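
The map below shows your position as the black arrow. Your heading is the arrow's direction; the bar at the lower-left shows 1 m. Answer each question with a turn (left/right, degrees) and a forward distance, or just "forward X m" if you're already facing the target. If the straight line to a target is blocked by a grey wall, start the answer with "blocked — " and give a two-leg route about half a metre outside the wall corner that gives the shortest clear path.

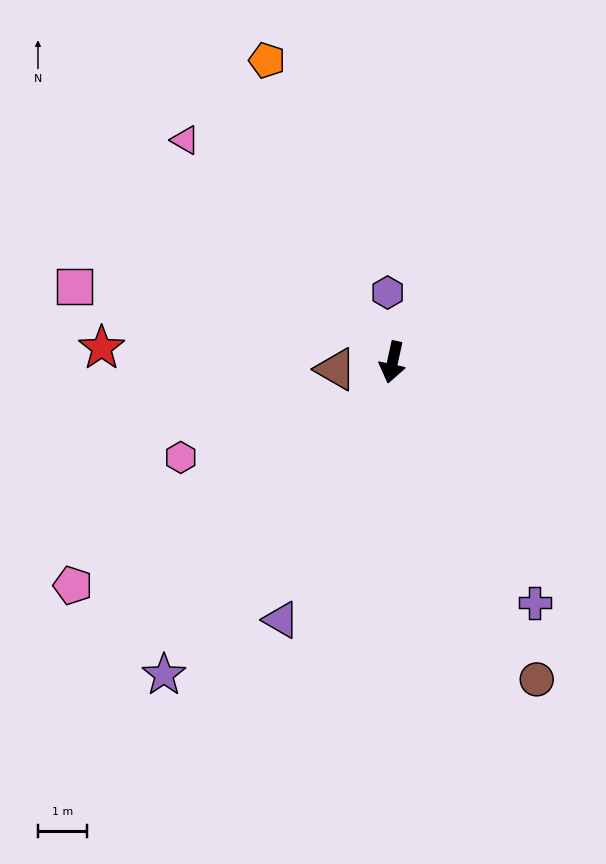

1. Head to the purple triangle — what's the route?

turn right 11°, forward 5.8 m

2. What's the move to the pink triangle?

turn right 125°, forward 6.3 m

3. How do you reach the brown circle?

turn left 37°, forward 7.2 m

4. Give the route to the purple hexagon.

turn right 164°, forward 1.4 m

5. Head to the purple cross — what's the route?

turn left 43°, forward 5.8 m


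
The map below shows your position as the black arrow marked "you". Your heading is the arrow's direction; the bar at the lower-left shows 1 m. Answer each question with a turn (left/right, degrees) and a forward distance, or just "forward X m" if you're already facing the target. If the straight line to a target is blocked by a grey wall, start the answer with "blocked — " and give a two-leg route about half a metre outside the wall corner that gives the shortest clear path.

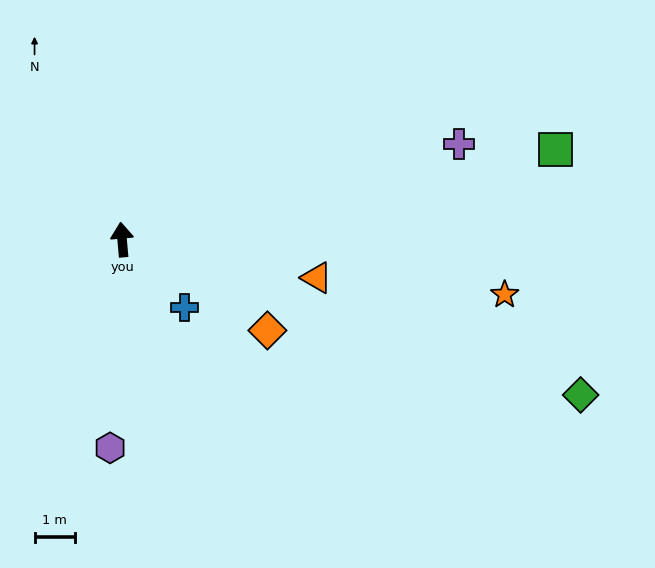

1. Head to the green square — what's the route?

turn right 83°, forward 10.9 m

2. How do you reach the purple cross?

turn right 79°, forward 8.6 m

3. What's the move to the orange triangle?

turn right 106°, forward 4.9 m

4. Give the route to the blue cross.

turn right 143°, forward 2.3 m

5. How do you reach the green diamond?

turn right 114°, forward 12.0 m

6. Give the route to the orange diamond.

turn right 127°, forward 4.2 m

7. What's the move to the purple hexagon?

turn left 172°, forward 5.2 m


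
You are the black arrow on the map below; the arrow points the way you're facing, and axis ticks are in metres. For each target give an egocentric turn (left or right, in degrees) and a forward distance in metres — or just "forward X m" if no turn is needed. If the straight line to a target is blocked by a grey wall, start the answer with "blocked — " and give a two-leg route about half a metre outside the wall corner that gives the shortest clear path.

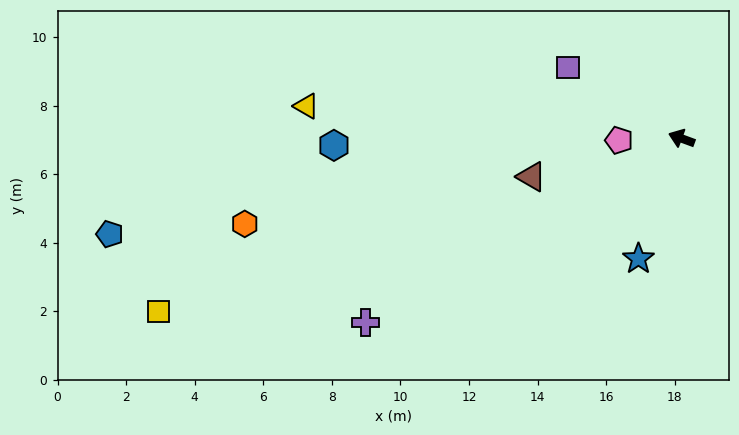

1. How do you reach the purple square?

turn right 12°, forward 3.9 m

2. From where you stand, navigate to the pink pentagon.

turn left 22°, forward 1.8 m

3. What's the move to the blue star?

turn left 90°, forward 3.7 m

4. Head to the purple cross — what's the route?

turn left 50°, forward 10.7 m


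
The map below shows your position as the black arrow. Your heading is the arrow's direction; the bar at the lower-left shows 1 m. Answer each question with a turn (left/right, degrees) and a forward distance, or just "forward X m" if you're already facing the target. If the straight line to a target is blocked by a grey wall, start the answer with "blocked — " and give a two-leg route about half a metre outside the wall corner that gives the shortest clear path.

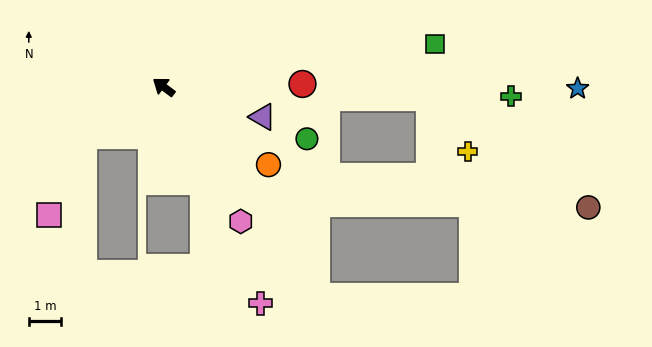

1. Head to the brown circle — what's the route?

blocked — turn right 172°, forward 5.7 m, then turn left 22°, forward 8.1 m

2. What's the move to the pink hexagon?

turn left 157°, forward 4.8 m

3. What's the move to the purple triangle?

turn right 160°, forward 3.2 m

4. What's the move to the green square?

turn right 134°, forward 8.5 m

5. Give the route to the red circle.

turn right 142°, forward 4.3 m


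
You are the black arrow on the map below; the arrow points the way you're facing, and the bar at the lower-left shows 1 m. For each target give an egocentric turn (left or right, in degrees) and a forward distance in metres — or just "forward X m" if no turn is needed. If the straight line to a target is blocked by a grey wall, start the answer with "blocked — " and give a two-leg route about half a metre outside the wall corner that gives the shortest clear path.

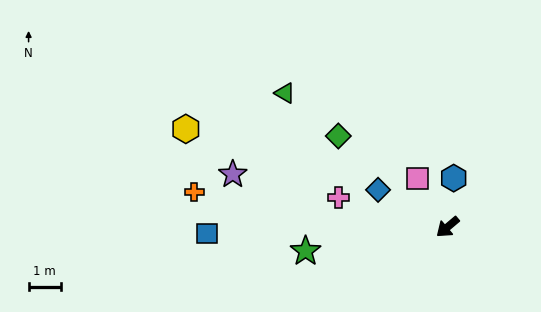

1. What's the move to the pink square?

turn right 98°, forward 1.8 m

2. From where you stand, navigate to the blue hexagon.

turn right 137°, forward 1.5 m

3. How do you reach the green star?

turn right 31°, forward 4.5 m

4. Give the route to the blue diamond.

turn right 68°, forward 2.5 m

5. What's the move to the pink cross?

turn right 55°, forward 3.5 m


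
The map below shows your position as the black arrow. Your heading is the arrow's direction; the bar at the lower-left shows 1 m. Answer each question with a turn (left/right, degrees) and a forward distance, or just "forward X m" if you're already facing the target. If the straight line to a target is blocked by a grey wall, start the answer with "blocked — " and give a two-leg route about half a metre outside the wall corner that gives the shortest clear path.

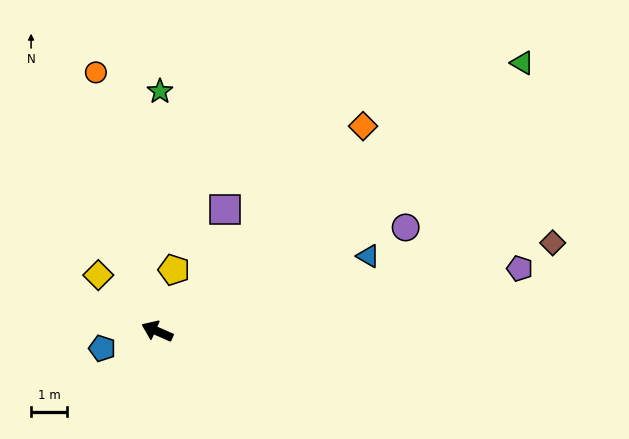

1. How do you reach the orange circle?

turn right 53°, forward 7.4 m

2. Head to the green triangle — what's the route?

turn right 120°, forward 12.6 m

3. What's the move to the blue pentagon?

turn left 41°, forward 1.6 m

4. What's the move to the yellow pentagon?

turn right 82°, forward 1.8 m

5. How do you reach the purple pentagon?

turn right 146°, forward 10.2 m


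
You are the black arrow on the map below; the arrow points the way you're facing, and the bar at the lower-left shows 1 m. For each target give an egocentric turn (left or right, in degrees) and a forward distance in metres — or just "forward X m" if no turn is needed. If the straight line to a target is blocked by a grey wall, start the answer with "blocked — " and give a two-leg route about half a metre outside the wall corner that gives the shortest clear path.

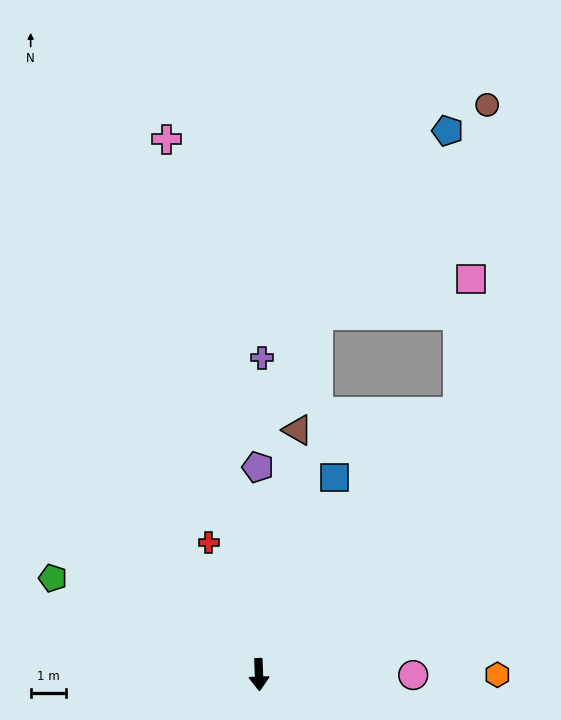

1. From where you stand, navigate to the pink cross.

turn right 172°, forward 15.4 m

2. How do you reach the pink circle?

turn left 88°, forward 4.4 m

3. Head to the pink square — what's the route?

blocked — turn left 141°, forward 9.3 m, then turn left 31°, forward 3.8 m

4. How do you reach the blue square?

turn left 157°, forward 6.0 m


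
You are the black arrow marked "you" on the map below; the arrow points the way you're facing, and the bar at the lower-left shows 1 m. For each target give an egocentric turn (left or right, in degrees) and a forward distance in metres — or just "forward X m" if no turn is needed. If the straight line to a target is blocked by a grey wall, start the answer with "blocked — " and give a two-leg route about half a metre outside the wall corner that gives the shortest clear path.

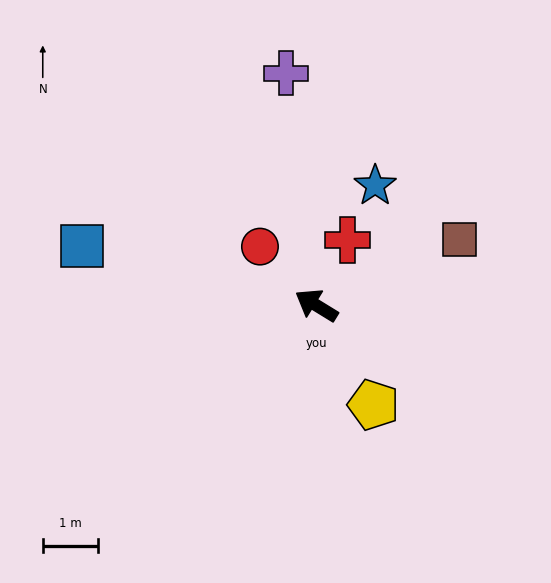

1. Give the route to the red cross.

turn right 84°, forward 1.3 m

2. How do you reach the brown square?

turn right 124°, forward 2.8 m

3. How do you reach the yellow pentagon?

turn left 151°, forward 2.1 m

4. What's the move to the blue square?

turn left 17°, forward 4.4 m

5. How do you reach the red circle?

turn right 15°, forward 1.5 m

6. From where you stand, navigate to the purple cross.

turn right 51°, forward 4.2 m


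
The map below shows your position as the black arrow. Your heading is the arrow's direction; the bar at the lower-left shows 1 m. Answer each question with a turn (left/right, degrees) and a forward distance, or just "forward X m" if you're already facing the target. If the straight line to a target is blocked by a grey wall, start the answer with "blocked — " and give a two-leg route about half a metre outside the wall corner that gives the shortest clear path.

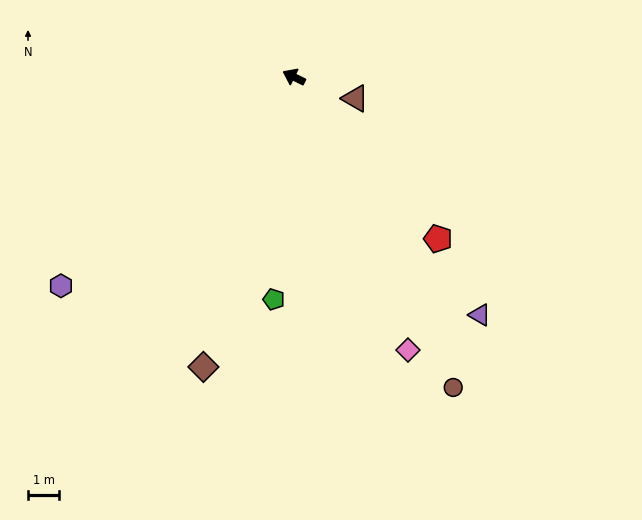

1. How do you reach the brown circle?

turn left 143°, forward 11.1 m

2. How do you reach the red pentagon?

turn left 158°, forward 6.9 m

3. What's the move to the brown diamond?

turn left 99°, forward 9.7 m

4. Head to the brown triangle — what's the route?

turn right 173°, forward 2.1 m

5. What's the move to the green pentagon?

turn left 111°, forward 7.1 m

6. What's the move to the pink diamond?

turn left 139°, forward 9.4 m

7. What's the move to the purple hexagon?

turn left 68°, forward 10.0 m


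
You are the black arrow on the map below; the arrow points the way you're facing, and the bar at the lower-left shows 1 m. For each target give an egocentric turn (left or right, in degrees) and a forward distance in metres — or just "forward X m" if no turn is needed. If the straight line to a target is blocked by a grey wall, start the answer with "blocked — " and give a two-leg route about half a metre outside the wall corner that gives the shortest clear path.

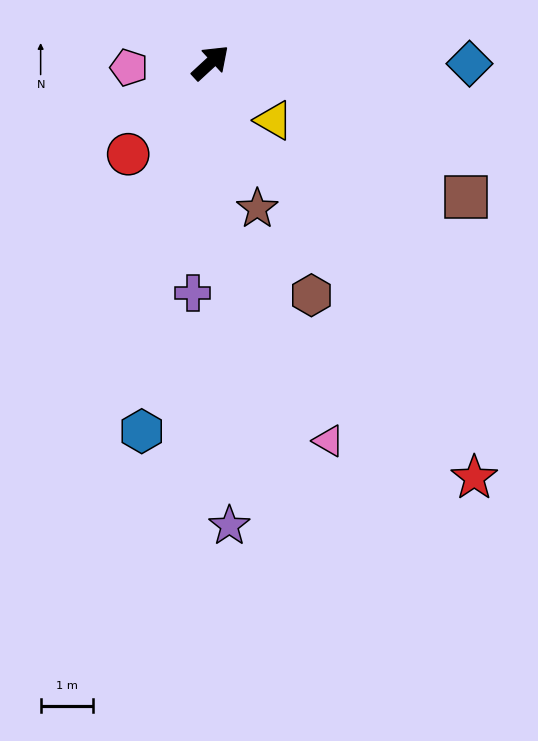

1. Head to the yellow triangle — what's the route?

turn right 85°, forward 1.6 m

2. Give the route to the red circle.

turn right 175°, forward 2.3 m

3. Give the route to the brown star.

turn right 115°, forward 2.9 m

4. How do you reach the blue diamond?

turn right 43°, forward 4.9 m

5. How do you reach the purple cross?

turn right 137°, forward 4.4 m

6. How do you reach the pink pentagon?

turn left 141°, forward 1.6 m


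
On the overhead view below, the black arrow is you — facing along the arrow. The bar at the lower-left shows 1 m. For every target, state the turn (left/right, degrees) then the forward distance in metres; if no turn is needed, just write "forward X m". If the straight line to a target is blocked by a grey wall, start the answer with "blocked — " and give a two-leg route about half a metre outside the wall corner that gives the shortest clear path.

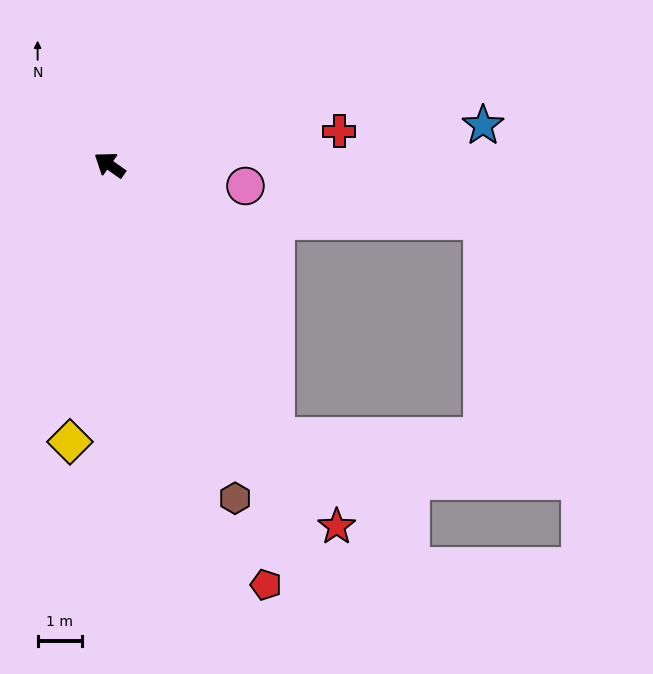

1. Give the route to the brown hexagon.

turn left 146°, forward 8.1 m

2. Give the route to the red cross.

turn right 137°, forward 5.3 m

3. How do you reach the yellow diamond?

turn left 117°, forward 6.3 m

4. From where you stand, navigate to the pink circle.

turn right 154°, forward 3.1 m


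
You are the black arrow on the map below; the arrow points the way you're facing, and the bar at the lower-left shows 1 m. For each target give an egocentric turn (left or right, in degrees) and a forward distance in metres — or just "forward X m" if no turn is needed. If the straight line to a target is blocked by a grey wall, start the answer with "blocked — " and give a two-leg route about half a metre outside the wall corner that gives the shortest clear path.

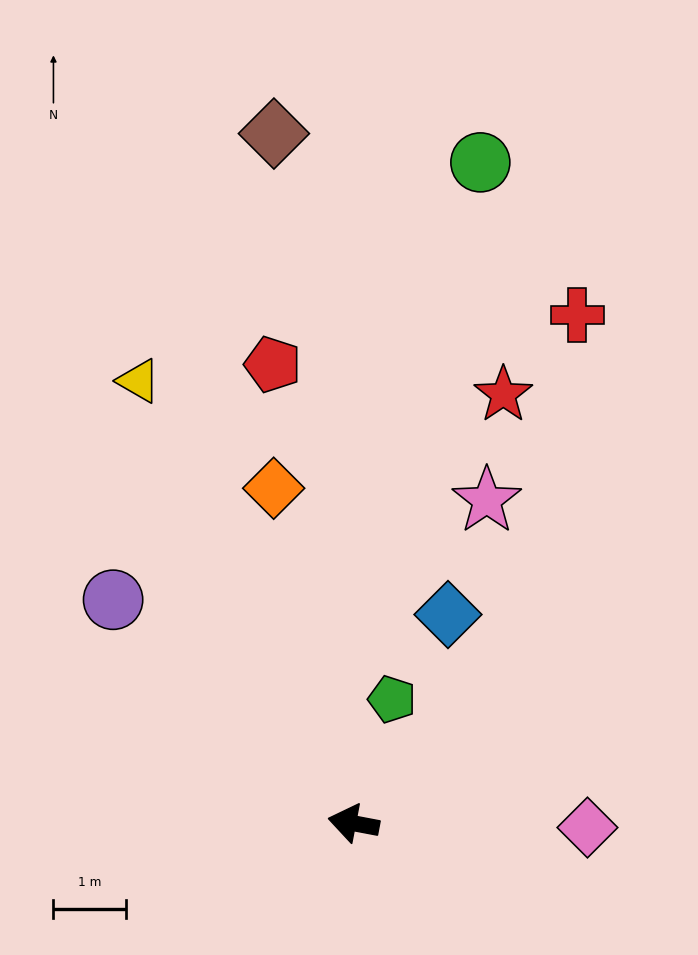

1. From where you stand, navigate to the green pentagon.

turn right 96°, forward 1.8 m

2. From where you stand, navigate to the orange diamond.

turn right 66°, forward 4.7 m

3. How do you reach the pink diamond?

turn right 170°, forward 3.2 m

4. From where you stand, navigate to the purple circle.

turn right 32°, forward 4.5 m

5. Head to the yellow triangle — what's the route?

turn right 53°, forward 6.7 m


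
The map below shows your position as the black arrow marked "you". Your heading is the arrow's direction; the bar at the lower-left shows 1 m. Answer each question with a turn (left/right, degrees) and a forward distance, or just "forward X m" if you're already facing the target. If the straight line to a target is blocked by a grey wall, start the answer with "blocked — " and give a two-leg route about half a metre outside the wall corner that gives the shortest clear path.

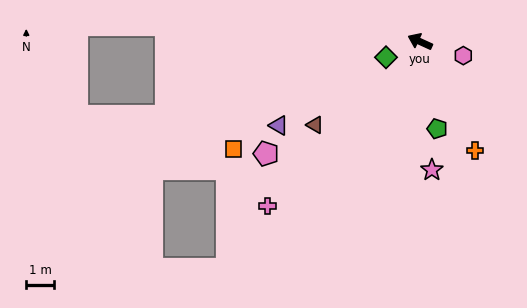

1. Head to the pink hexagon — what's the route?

turn right 173°, forward 1.6 m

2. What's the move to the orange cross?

turn left 141°, forward 4.4 m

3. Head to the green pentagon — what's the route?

turn left 126°, forward 3.2 m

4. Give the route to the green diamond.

turn left 49°, forward 1.3 m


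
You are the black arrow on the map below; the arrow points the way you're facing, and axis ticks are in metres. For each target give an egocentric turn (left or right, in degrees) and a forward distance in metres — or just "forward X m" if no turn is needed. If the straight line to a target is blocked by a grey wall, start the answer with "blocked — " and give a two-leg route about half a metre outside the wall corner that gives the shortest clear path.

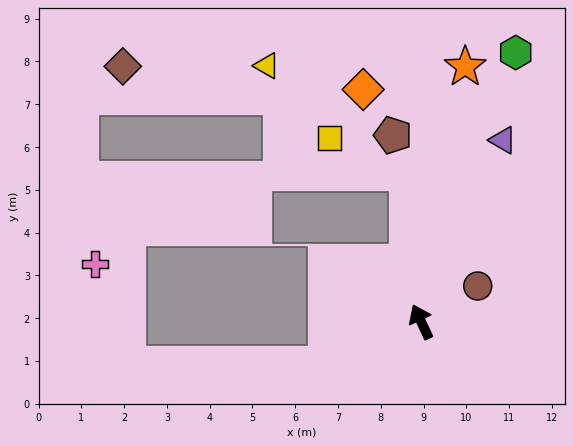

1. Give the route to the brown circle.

turn right 83°, forward 1.6 m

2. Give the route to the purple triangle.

turn right 49°, forward 4.7 m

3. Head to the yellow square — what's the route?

blocked — turn right 20°, forward 3.5 m, then turn left 61°, forward 2.0 m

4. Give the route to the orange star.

turn right 35°, forward 6.0 m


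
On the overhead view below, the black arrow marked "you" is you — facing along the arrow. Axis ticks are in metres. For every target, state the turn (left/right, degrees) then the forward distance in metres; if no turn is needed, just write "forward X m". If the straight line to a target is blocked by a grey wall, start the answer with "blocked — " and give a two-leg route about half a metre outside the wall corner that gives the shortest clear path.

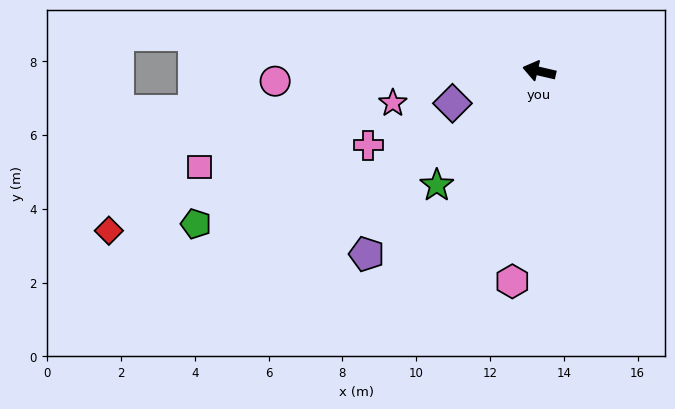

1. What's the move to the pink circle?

turn left 15°, forward 7.2 m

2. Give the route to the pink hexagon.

turn left 96°, forward 5.7 m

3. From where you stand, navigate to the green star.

turn left 61°, forward 4.2 m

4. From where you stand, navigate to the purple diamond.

turn left 33°, forward 2.5 m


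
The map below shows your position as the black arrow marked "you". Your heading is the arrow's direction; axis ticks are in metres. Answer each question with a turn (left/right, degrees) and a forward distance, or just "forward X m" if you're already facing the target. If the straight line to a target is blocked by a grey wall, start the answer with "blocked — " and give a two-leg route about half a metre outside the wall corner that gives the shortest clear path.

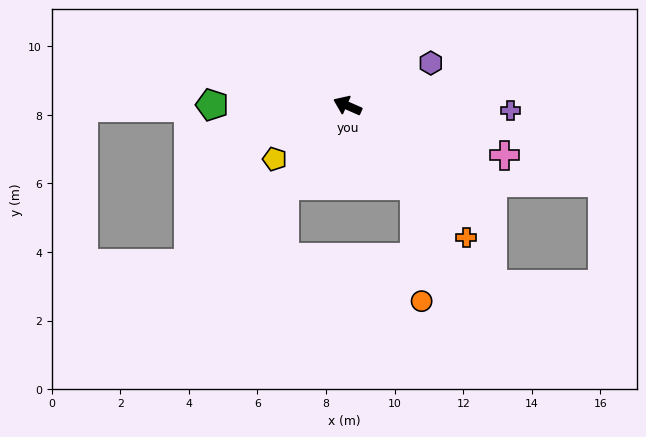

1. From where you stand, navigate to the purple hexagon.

turn right 129°, forward 2.7 m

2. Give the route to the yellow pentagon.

turn left 60°, forward 2.6 m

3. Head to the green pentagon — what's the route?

turn left 23°, forward 3.9 m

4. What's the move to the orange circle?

blocked — turn left 154°, forward 3.0 m, then turn right 37°, forward 3.4 m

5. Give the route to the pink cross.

turn right 174°, forward 4.8 m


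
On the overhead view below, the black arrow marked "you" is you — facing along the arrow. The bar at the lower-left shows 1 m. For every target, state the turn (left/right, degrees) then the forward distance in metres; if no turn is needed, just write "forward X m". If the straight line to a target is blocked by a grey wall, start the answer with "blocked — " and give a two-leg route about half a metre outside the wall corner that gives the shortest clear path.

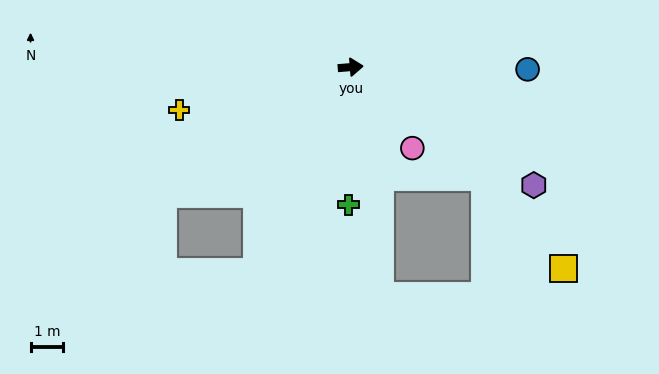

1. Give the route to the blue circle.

turn right 5°, forward 5.4 m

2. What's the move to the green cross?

turn right 95°, forward 4.2 m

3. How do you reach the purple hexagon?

turn right 37°, forward 6.7 m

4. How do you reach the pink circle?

turn right 57°, forward 3.1 m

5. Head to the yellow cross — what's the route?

turn right 171°, forward 5.4 m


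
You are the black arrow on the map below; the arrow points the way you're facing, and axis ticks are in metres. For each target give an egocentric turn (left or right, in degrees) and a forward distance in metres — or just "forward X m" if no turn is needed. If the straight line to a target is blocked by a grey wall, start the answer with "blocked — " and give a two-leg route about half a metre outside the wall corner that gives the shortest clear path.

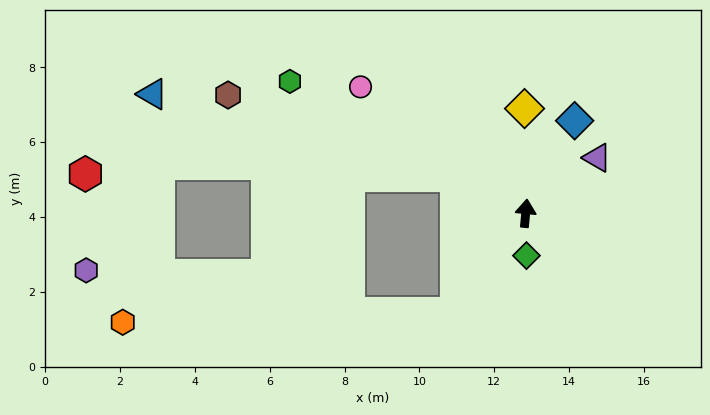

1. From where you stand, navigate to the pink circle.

turn left 58°, forward 5.6 m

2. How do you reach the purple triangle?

turn right 47°, forward 2.4 m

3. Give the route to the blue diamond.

turn right 23°, forward 2.8 m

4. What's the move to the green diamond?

turn right 174°, forward 1.1 m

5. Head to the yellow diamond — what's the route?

turn left 6°, forward 2.8 m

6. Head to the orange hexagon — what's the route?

blocked — turn left 150°, forward 3.3 m, then turn right 53°, forward 8.9 m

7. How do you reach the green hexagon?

turn left 66°, forward 7.2 m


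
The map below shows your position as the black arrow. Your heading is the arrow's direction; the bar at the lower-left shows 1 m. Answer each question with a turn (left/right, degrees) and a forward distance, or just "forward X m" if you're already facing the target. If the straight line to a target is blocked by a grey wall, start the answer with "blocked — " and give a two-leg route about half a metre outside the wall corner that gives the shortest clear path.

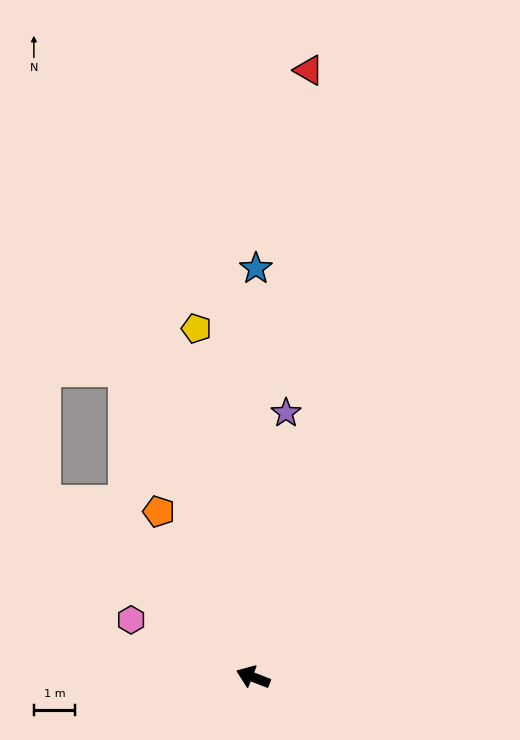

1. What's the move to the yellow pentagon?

turn right 60°, forward 8.5 m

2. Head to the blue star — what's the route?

turn right 69°, forward 9.8 m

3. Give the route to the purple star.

turn right 76°, forward 6.4 m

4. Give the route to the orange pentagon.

turn right 39°, forward 4.6 m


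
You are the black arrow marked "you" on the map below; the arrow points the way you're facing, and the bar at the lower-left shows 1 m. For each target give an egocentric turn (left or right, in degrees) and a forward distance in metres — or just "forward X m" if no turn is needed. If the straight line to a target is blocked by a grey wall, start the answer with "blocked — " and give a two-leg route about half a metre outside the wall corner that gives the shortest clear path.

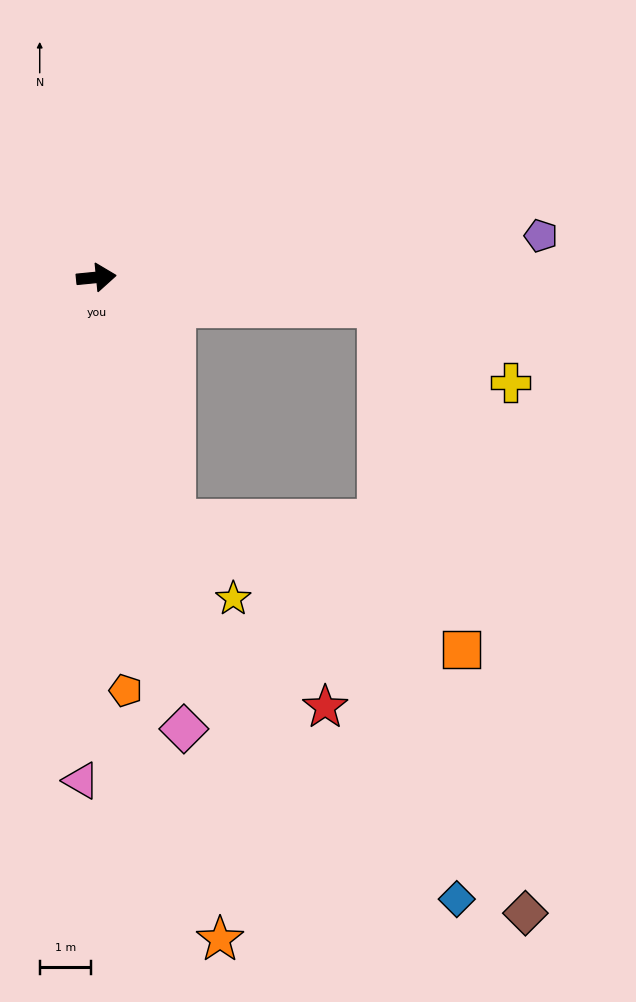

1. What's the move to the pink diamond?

turn right 85°, forward 8.9 m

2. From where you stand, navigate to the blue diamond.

blocked — turn right 11°, forward 5.5 m, then turn right 77°, forward 11.6 m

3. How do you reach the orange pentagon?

turn right 92°, forward 8.0 m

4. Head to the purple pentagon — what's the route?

forward 8.7 m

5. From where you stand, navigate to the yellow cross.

blocked — turn right 11°, forward 5.5 m, then turn right 25°, forward 3.0 m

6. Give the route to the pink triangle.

turn right 97°, forward 9.8 m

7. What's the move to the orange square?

blocked — turn right 78°, forward 5.0 m, then turn left 48°, forward 6.1 m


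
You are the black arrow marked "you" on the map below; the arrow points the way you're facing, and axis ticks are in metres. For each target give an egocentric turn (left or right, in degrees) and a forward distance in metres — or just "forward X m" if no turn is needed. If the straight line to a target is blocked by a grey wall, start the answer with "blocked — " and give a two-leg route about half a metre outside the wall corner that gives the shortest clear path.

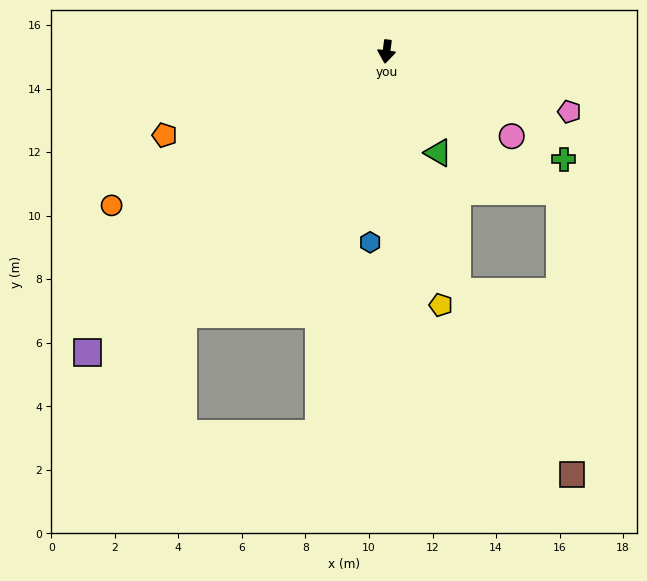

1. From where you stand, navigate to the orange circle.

turn right 53°, forward 9.9 m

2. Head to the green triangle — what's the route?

turn left 35°, forward 3.6 m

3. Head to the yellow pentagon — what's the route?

turn left 20°, forward 8.2 m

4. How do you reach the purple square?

turn right 37°, forward 13.3 m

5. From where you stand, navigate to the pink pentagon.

turn left 79°, forward 6.1 m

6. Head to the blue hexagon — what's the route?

turn left 3°, forward 6.0 m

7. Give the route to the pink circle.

turn left 63°, forward 4.8 m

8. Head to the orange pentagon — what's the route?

turn right 62°, forward 7.5 m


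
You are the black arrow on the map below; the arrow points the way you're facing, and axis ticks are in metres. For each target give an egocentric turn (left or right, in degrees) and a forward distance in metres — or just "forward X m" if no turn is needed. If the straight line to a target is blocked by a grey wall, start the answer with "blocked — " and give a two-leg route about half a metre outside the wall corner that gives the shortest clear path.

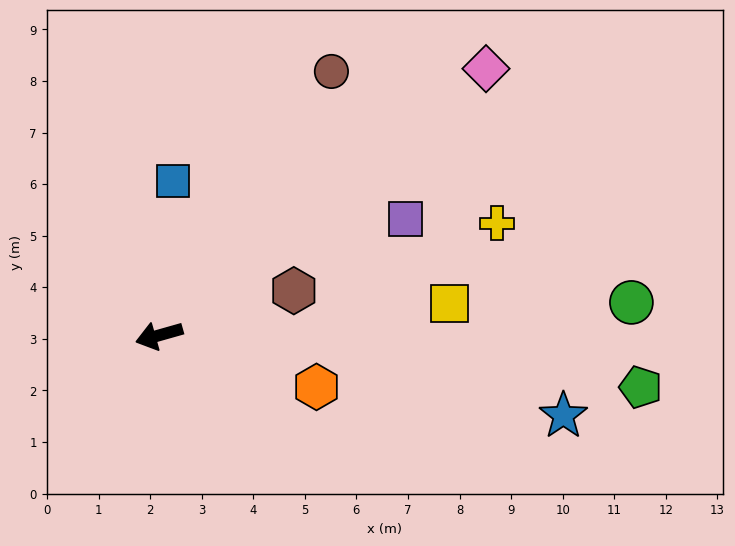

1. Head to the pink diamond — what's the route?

turn right 157°, forward 8.2 m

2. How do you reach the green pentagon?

turn left 158°, forward 9.4 m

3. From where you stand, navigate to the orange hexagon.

turn left 146°, forward 3.2 m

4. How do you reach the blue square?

turn right 111°, forward 3.0 m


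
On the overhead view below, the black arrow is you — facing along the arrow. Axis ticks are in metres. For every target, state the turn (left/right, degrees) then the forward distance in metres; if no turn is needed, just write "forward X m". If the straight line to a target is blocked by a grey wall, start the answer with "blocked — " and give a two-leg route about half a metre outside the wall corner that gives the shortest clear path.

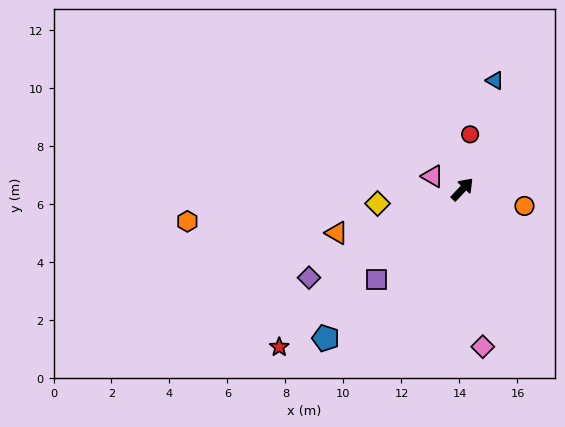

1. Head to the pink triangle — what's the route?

turn left 110°, forward 1.1 m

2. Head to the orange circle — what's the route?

turn right 62°, forward 2.2 m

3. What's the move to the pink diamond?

turn right 130°, forward 5.5 m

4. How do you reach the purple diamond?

turn left 163°, forward 6.1 m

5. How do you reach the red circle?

turn left 35°, forward 1.9 m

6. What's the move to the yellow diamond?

turn left 143°, forward 3.0 m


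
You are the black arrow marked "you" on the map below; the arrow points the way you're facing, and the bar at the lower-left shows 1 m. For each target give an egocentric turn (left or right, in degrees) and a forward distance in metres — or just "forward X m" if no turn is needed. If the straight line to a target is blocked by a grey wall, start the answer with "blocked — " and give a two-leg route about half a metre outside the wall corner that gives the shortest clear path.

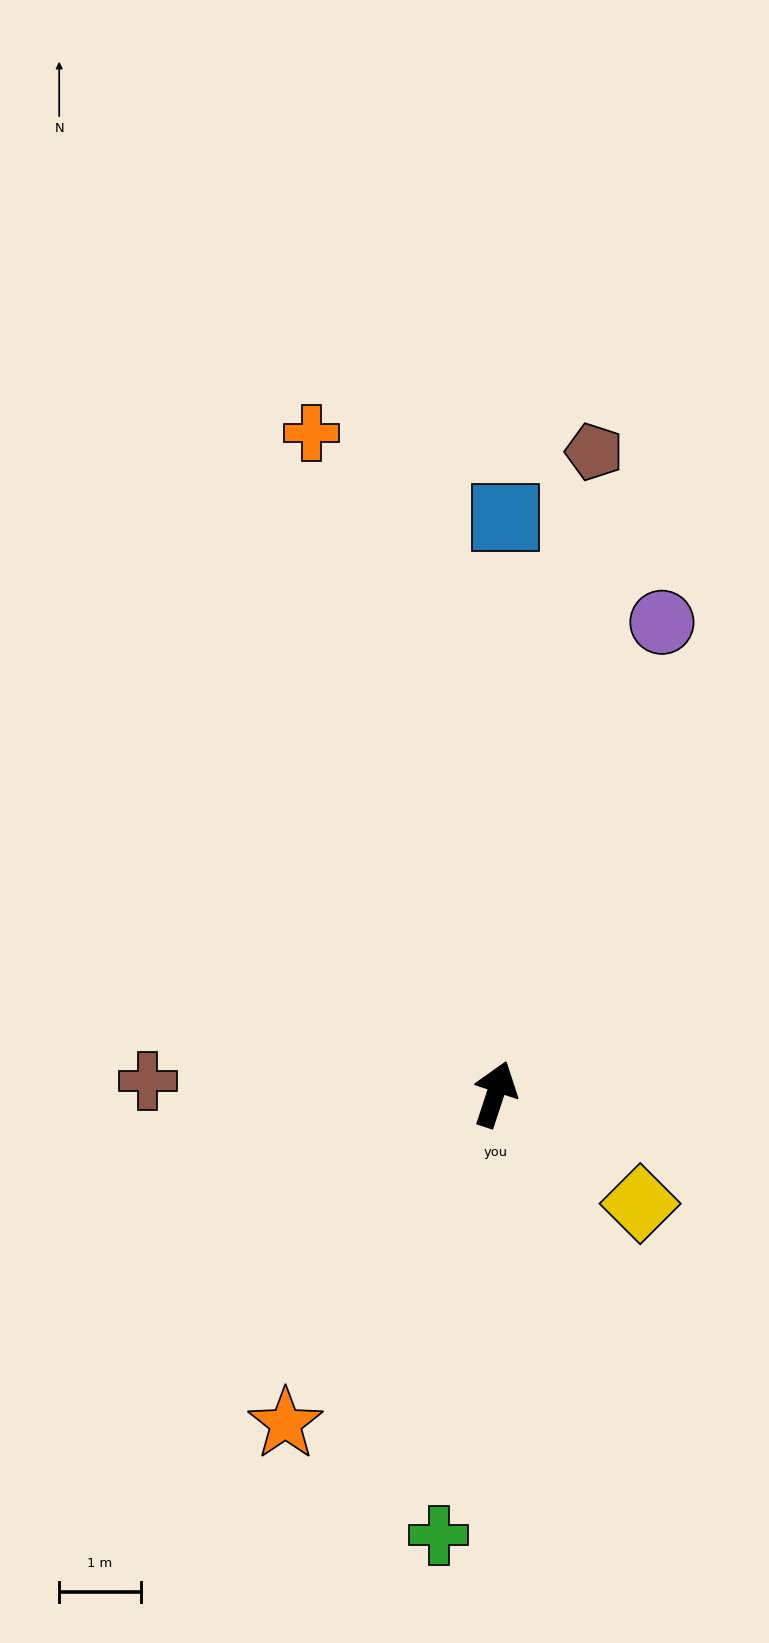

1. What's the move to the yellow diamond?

turn right 109°, forward 2.2 m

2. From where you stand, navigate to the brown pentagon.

turn left 10°, forward 8.0 m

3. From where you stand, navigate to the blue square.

turn left 17°, forward 7.1 m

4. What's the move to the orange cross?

turn left 34°, forward 8.4 m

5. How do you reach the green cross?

turn right 169°, forward 5.5 m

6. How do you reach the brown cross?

turn left 106°, forward 4.3 m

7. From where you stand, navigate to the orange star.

turn left 166°, forward 4.8 m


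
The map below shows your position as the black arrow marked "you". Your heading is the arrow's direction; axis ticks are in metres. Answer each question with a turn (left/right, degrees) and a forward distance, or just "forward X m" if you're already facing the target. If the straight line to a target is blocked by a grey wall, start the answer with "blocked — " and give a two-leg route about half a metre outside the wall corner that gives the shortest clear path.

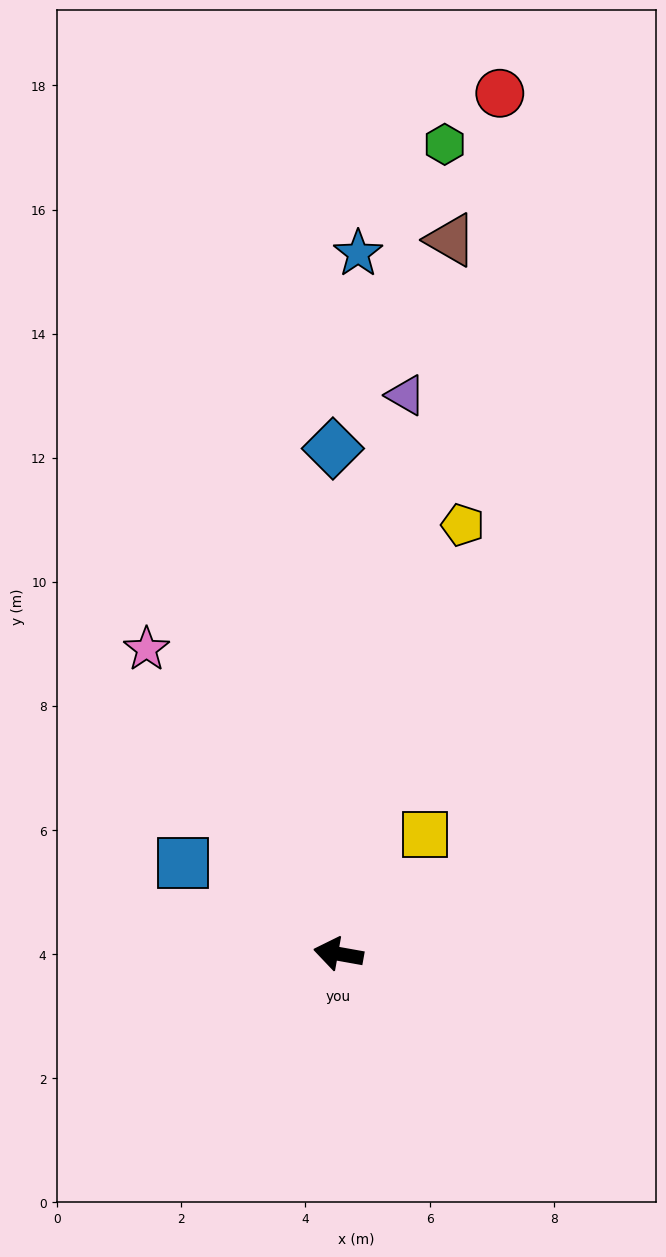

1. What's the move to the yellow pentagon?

turn right 96°, forward 7.2 m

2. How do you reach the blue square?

turn right 20°, forward 2.9 m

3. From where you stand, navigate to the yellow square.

turn right 116°, forward 2.4 m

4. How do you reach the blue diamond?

turn right 79°, forward 8.1 m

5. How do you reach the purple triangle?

turn right 87°, forward 9.1 m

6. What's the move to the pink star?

turn right 48°, forward 5.8 m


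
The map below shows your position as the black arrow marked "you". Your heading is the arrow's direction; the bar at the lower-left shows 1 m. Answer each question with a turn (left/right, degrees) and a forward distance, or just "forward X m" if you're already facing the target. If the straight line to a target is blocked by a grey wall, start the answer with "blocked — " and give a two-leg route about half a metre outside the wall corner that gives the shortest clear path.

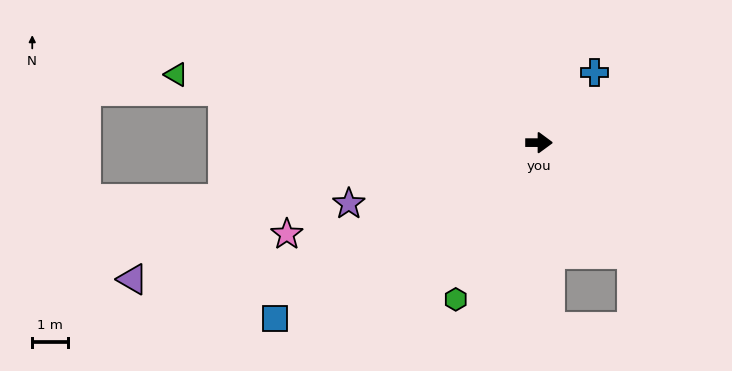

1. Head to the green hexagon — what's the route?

turn right 118°, forward 4.9 m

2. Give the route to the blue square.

turn right 146°, forward 8.8 m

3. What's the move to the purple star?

turn right 162°, forward 5.6 m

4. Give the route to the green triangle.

turn left 169°, forward 10.3 m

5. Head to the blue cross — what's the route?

turn left 52°, forward 2.5 m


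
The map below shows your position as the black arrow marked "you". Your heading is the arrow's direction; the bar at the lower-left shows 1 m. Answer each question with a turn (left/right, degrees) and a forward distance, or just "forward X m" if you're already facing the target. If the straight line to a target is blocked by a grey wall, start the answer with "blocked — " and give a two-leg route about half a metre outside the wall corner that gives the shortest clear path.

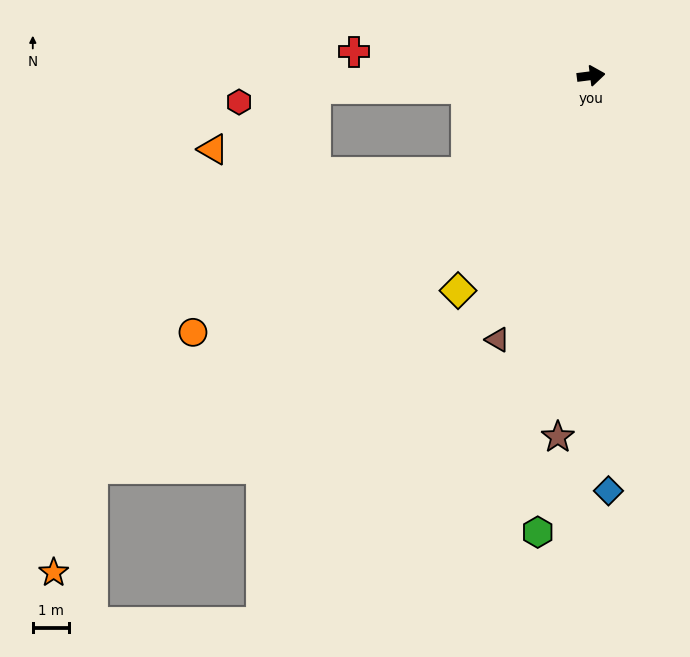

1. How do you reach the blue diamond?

turn right 95°, forward 11.4 m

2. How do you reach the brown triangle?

turn right 117°, forward 7.7 m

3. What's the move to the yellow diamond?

turn right 129°, forward 6.9 m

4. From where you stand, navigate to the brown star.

turn right 102°, forward 9.9 m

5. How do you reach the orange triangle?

blocked — turn left 176°, forward 7.5 m, then turn left 27°, forward 3.2 m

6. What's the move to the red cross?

turn left 167°, forward 6.5 m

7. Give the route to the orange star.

blocked — turn right 149°, forward 17.3 m, then turn left 31°, forward 3.0 m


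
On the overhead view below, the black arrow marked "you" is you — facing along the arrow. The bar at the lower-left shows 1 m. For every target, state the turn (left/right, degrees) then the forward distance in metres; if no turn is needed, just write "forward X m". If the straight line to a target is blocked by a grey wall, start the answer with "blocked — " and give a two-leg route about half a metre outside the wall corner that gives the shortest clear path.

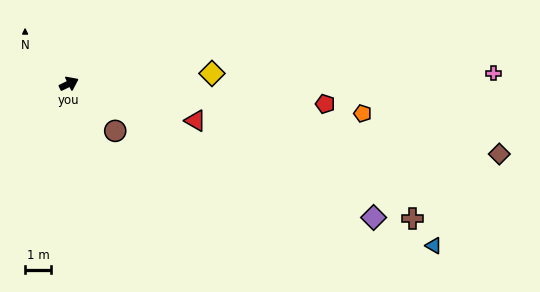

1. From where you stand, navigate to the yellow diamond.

turn right 22°, forward 5.5 m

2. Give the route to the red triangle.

turn right 42°, forward 5.0 m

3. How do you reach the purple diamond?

turn right 50°, forward 12.7 m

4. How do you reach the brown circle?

turn right 72°, forward 2.5 m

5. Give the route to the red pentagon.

turn right 30°, forward 9.8 m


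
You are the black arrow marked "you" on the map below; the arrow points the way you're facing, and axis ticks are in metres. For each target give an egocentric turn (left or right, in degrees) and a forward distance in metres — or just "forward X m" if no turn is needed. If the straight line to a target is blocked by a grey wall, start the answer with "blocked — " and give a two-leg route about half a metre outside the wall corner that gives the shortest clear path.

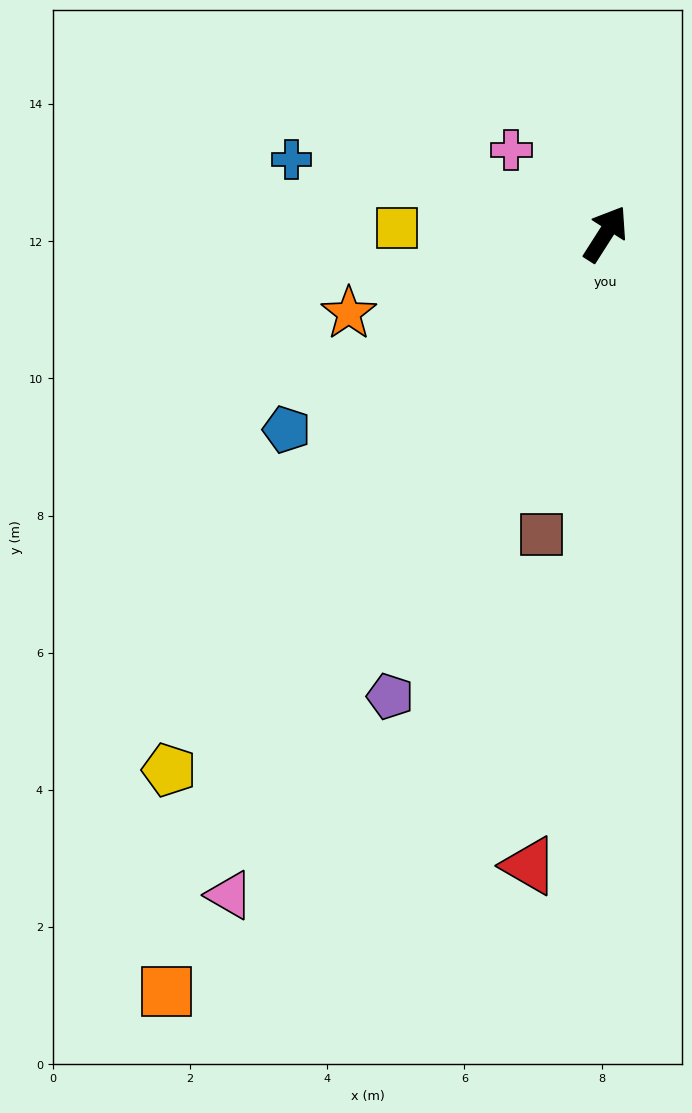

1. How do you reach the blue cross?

turn left 109°, forward 4.7 m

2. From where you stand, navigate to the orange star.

turn left 140°, forward 3.9 m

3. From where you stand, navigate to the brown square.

turn right 160°, forward 4.5 m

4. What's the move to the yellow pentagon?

turn left 173°, forward 10.1 m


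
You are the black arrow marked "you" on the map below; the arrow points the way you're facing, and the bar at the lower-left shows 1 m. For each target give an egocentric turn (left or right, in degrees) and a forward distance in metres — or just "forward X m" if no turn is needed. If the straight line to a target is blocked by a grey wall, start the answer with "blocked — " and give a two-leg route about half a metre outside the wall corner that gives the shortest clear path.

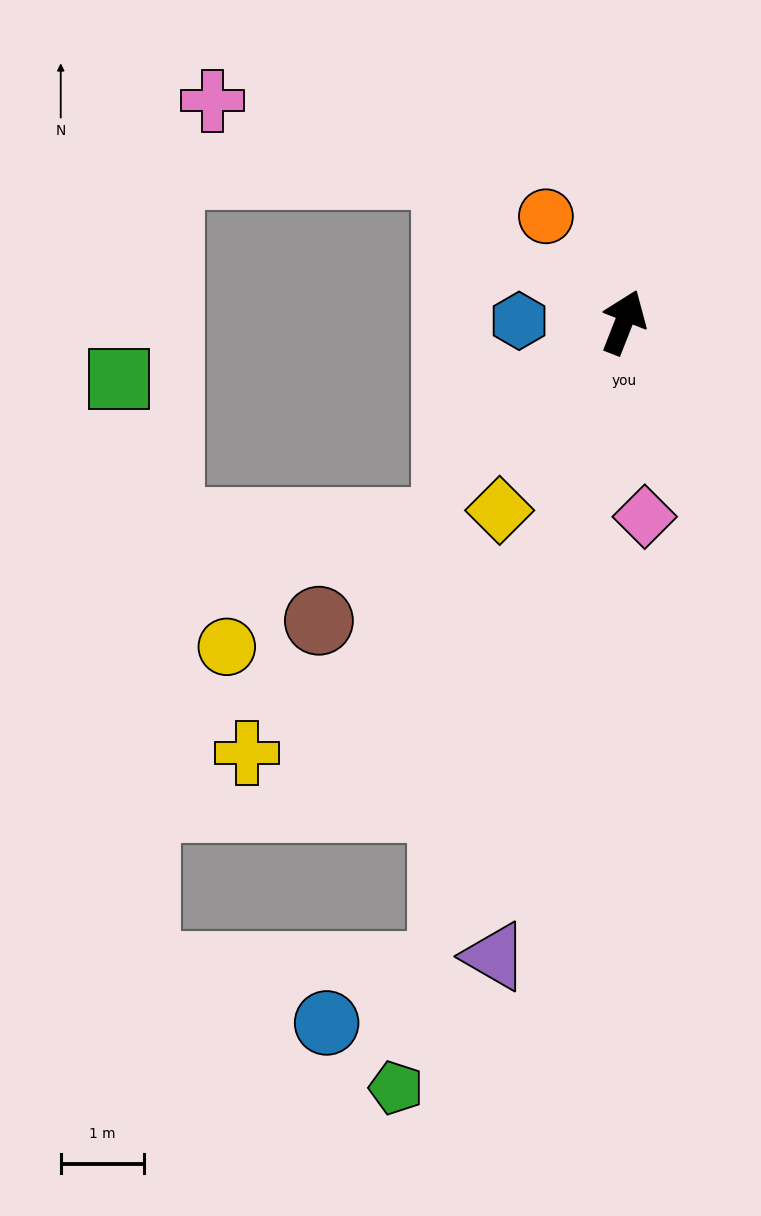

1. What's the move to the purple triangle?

turn right 170°, forward 7.8 m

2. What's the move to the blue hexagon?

turn left 111°, forward 1.3 m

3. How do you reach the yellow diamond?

turn left 168°, forward 2.7 m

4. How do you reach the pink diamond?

turn right 152°, forward 2.4 m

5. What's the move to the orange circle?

turn left 58°, forward 1.6 m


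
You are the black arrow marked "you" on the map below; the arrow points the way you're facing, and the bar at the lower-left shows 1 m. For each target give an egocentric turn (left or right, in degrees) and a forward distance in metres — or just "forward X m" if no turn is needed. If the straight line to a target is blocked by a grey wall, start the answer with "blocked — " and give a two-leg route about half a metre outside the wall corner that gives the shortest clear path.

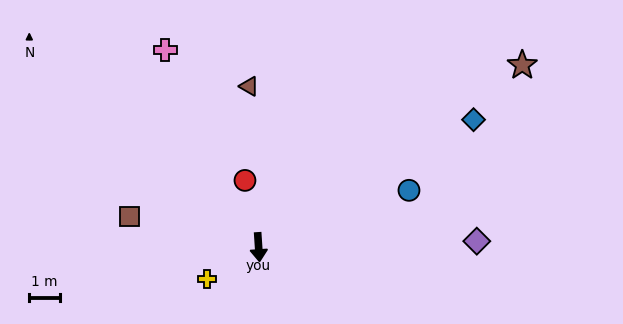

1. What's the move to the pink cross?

turn right 158°, forward 7.2 m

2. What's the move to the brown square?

turn right 107°, forward 4.4 m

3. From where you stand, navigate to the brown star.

turn left 121°, forward 10.5 m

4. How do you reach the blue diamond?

turn left 117°, forward 8.2 m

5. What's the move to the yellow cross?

turn right 62°, forward 2.0 m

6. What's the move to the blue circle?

turn left 107°, forward 5.3 m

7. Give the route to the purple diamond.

turn left 88°, forward 7.2 m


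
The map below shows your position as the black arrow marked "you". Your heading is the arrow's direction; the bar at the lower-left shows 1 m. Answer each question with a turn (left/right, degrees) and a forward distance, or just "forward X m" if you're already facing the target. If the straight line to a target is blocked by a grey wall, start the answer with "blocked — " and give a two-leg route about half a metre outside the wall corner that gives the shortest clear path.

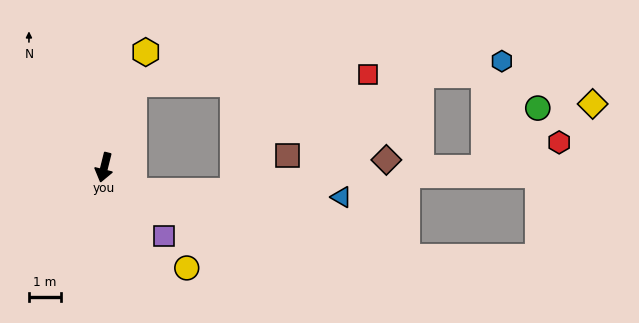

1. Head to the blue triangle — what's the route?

blocked — turn left 64°, forward 1.2 m, then turn left 39°, forward 6.5 m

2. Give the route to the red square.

blocked — turn left 175°, forward 2.8 m, then turn right 69°, forward 7.3 m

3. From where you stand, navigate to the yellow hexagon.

turn left 174°, forward 3.8 m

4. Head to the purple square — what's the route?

turn left 55°, forward 2.8 m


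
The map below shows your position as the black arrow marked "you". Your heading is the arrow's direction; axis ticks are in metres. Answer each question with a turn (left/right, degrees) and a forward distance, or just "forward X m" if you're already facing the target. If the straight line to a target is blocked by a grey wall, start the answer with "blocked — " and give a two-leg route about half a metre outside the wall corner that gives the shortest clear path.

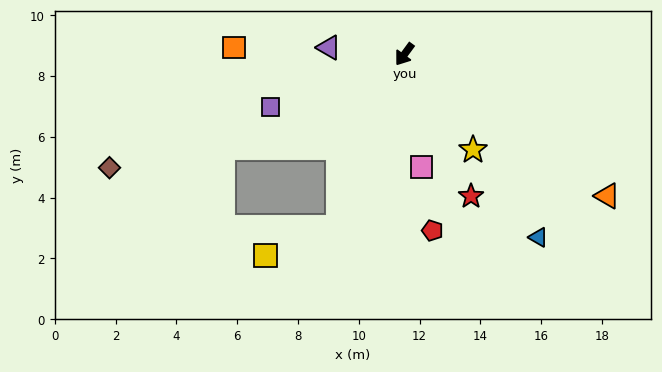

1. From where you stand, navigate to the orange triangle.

turn left 91°, forward 8.1 m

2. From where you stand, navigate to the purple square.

turn right 32°, forward 4.7 m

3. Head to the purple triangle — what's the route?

turn right 59°, forward 2.5 m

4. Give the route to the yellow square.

blocked — turn left 15°, forward 6.1 m, then turn right 48°, forward 2.5 m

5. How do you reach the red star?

turn left 61°, forward 5.2 m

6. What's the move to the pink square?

turn left 45°, forward 3.7 m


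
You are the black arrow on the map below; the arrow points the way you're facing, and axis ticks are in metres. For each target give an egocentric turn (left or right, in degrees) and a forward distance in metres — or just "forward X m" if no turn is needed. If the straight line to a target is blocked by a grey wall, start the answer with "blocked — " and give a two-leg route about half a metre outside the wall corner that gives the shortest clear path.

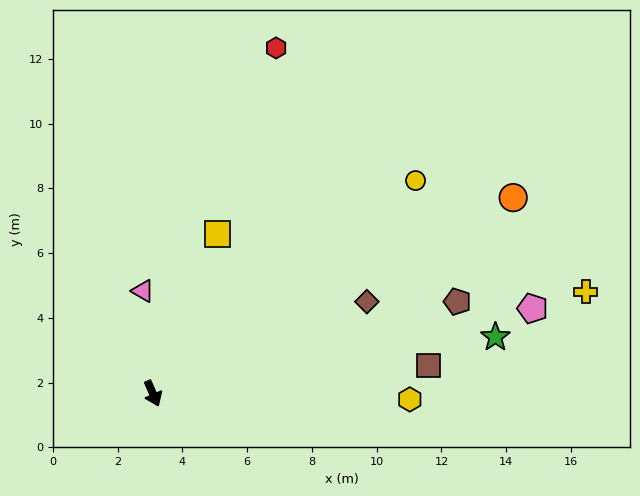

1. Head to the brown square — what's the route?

turn left 72°, forward 8.6 m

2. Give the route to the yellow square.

turn left 134°, forward 5.3 m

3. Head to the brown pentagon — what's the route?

turn left 83°, forward 9.8 m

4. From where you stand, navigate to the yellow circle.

turn left 105°, forward 10.4 m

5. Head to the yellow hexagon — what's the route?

turn left 65°, forward 7.9 m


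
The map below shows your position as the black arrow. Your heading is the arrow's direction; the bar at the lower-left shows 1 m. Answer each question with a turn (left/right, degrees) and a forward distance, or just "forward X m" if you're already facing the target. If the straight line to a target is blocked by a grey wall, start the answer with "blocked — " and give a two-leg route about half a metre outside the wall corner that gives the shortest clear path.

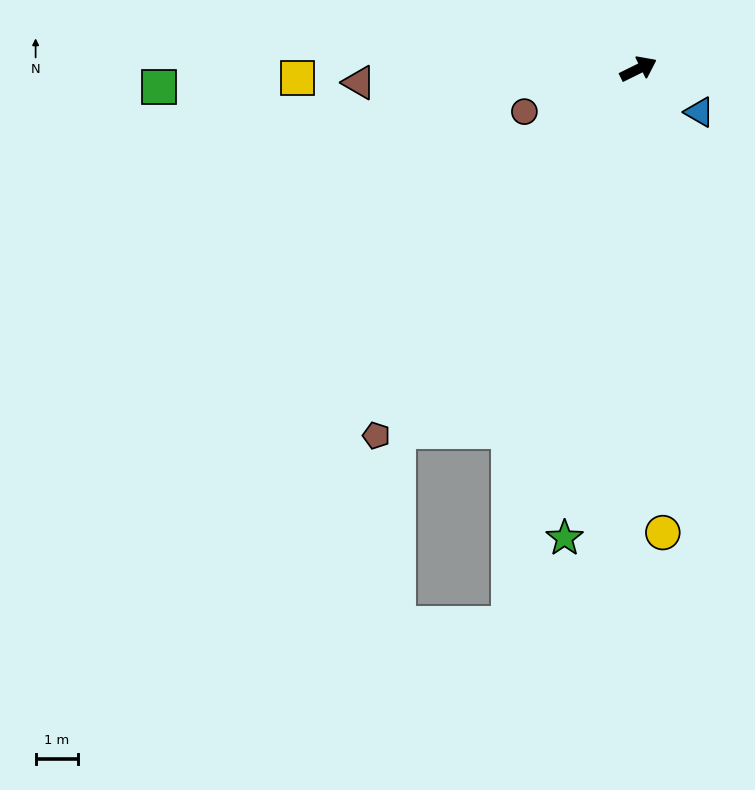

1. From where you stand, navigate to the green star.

turn right 125°, forward 11.3 m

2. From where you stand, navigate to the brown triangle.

turn left 156°, forward 6.7 m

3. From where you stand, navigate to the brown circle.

turn left 174°, forward 2.9 m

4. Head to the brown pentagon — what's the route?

turn right 152°, forward 10.7 m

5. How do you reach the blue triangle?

turn right 62°, forward 1.8 m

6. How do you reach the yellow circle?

turn right 113°, forward 11.0 m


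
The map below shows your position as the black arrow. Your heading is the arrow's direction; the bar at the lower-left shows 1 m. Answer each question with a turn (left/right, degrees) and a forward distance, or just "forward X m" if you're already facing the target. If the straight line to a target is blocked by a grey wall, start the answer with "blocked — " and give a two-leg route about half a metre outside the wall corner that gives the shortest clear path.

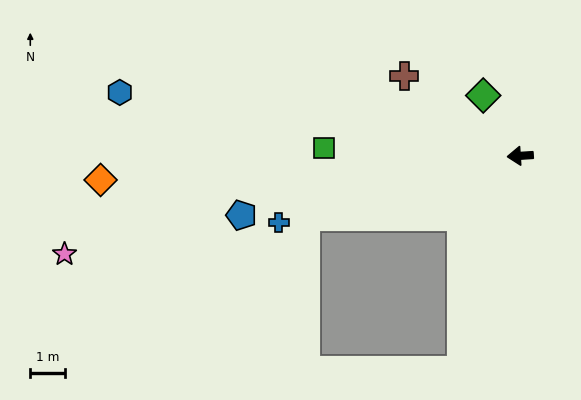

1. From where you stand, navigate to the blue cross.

turn left 12°, forward 7.3 m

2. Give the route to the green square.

turn right 6°, forward 5.7 m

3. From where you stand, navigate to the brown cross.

turn right 38°, forward 4.1 m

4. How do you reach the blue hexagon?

turn right 13°, forward 11.8 m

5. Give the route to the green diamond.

turn right 62°, forward 2.1 m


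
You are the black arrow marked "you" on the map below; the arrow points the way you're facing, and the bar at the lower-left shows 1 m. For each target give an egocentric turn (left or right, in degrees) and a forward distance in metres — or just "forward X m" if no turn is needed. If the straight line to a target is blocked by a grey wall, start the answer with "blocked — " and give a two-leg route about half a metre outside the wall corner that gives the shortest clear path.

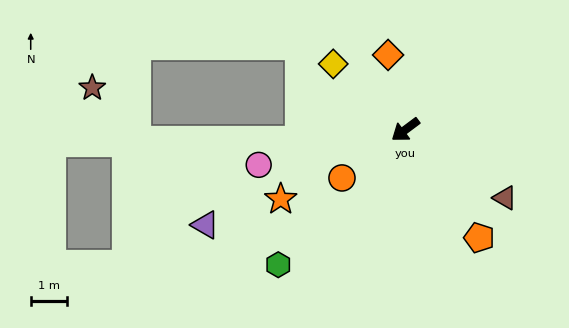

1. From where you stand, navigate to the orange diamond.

turn right 114°, forward 2.1 m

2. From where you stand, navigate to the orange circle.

forward 2.2 m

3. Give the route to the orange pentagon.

turn left 88°, forward 3.6 m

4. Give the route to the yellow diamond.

turn right 79°, forward 2.7 m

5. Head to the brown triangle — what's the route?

turn left 109°, forward 3.4 m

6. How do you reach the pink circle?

turn right 23°, forward 4.2 m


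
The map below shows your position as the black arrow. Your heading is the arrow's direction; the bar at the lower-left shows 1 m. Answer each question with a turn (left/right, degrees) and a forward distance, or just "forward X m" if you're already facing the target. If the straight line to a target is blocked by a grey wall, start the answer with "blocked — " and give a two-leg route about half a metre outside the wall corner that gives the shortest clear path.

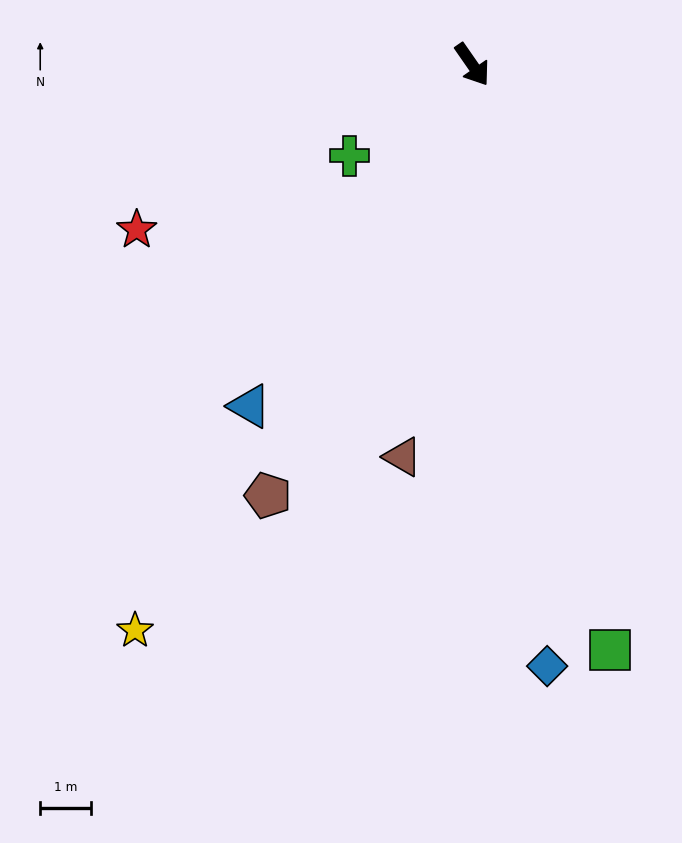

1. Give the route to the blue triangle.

turn right 68°, forward 8.0 m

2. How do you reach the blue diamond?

turn right 28°, forward 11.9 m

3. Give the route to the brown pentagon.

turn right 60°, forward 9.4 m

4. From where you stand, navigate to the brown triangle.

turn right 45°, forward 7.8 m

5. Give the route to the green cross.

turn right 88°, forward 3.0 m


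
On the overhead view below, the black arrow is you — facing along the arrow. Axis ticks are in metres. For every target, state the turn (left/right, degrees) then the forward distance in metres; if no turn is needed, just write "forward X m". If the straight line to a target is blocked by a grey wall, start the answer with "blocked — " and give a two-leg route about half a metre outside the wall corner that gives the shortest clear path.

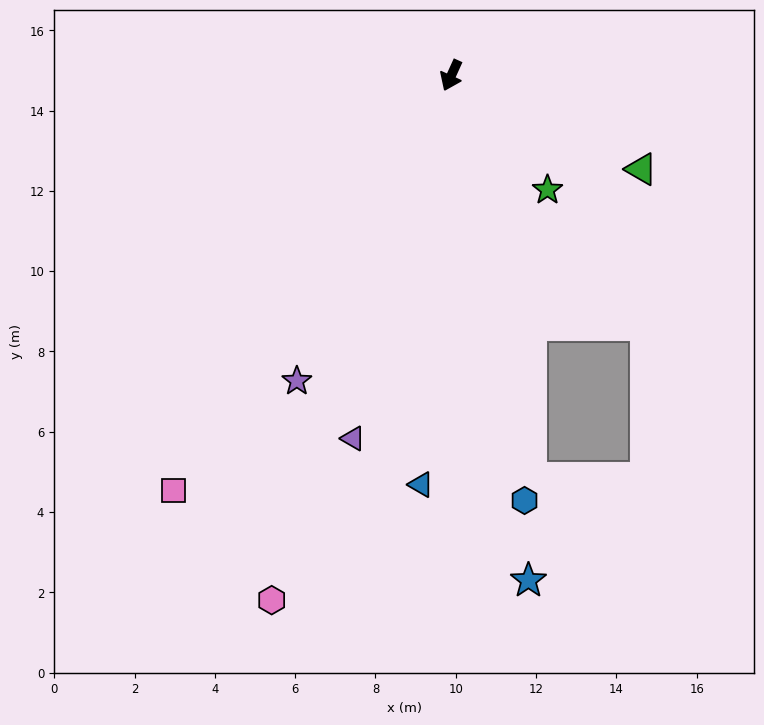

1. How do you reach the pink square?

turn right 9°, forward 12.4 m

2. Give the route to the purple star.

turn right 2°, forward 8.5 m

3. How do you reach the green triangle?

turn left 88°, forward 5.3 m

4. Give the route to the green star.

turn left 64°, forward 3.7 m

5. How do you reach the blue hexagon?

turn left 34°, forward 10.7 m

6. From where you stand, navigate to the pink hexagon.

turn left 5°, forward 13.8 m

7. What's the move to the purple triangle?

turn left 9°, forward 9.4 m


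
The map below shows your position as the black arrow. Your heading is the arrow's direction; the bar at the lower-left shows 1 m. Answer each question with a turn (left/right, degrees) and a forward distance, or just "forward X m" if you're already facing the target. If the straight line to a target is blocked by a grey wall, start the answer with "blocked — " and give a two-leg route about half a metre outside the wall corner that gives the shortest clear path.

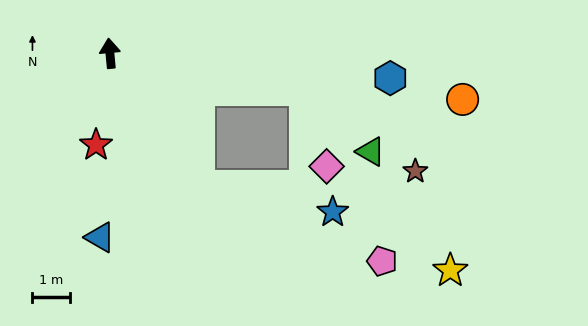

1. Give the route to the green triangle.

blocked — turn right 106°, forward 5.3 m, then turn right 33°, forward 2.4 m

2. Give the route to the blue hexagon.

turn right 100°, forward 7.5 m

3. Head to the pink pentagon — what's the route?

blocked — turn right 151°, forward 4.3 m, then turn left 33°, forward 5.3 m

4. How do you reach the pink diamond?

blocked — turn right 106°, forward 5.3 m, then turn right 64°, forward 2.1 m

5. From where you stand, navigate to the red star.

turn left 166°, forward 2.5 m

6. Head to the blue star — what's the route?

blocked — turn right 151°, forward 4.3 m, then turn left 45°, forward 3.6 m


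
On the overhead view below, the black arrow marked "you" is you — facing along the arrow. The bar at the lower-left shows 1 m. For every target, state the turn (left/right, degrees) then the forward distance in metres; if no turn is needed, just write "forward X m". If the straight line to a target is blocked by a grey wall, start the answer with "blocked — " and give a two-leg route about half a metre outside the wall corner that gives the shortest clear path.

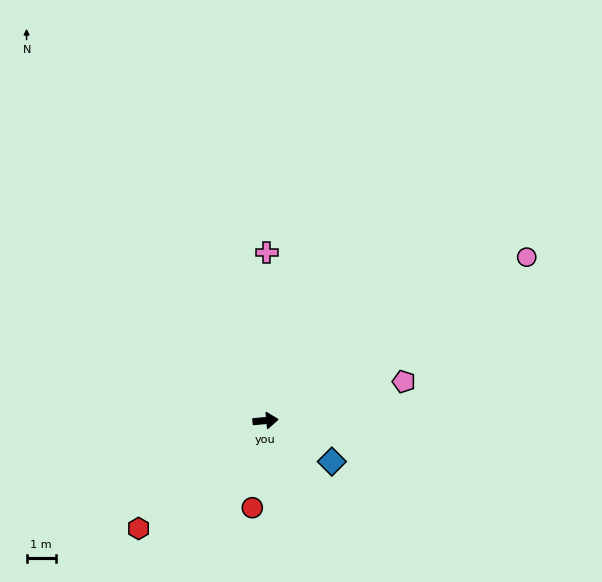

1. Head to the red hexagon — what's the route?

turn right 145°, forward 5.7 m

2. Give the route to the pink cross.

turn left 84°, forward 5.7 m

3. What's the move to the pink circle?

turn left 27°, forward 10.5 m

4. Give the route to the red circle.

turn right 104°, forward 3.0 m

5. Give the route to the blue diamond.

turn right 37°, forward 2.7 m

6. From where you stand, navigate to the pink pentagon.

turn left 11°, forward 4.9 m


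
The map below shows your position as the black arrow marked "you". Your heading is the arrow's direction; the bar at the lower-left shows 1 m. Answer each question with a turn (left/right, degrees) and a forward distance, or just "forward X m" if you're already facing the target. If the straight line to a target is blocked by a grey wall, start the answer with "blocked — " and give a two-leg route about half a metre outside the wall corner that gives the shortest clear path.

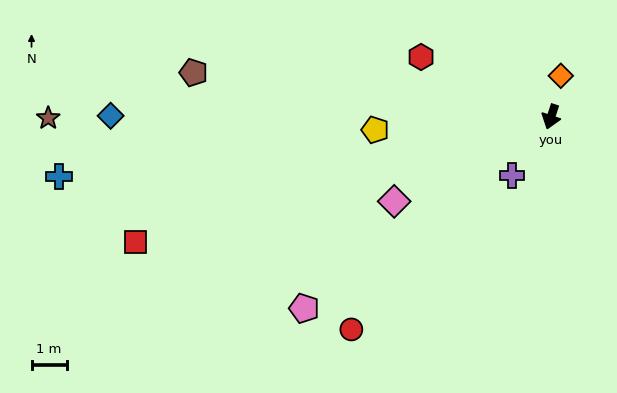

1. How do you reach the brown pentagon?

turn right 79°, forward 10.3 m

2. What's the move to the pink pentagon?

turn right 34°, forward 8.9 m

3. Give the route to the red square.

turn right 55°, forward 12.4 m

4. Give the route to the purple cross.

turn right 16°, forward 2.0 m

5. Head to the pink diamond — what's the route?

turn right 44°, forward 5.1 m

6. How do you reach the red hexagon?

turn right 97°, forward 4.1 m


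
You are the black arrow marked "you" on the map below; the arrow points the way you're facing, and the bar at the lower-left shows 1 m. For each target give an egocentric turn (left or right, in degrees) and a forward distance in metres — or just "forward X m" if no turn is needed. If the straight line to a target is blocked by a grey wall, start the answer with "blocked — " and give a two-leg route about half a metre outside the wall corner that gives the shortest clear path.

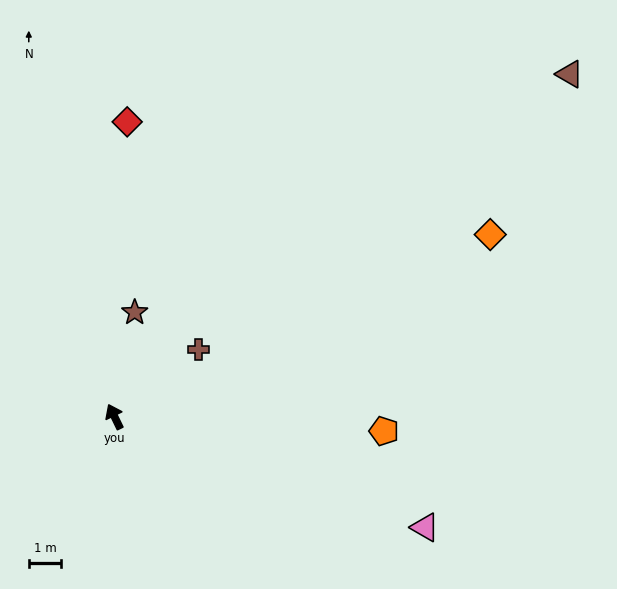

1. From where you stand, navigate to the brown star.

turn right 37°, forward 3.3 m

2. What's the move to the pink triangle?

turn right 135°, forward 10.2 m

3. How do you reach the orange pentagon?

turn right 119°, forward 8.4 m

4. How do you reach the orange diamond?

turn right 90°, forward 12.9 m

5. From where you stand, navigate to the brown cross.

turn right 77°, forward 3.3 m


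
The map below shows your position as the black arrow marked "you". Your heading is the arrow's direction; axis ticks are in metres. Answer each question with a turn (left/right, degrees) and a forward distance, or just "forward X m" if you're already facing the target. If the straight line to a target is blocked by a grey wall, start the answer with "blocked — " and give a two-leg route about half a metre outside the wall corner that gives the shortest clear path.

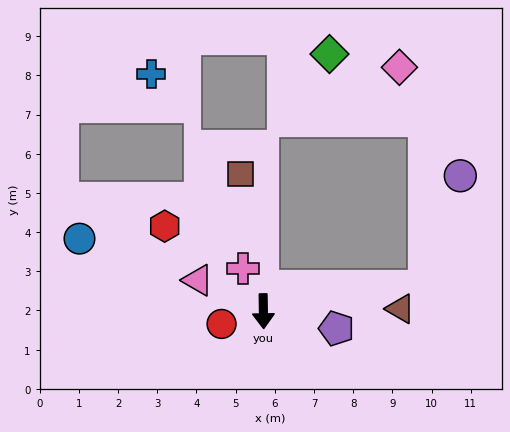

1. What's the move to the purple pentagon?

turn left 76°, forward 1.9 m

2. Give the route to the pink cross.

turn right 155°, forward 1.2 m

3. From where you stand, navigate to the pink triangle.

turn right 116°, forward 1.9 m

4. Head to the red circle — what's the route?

turn right 74°, forward 1.1 m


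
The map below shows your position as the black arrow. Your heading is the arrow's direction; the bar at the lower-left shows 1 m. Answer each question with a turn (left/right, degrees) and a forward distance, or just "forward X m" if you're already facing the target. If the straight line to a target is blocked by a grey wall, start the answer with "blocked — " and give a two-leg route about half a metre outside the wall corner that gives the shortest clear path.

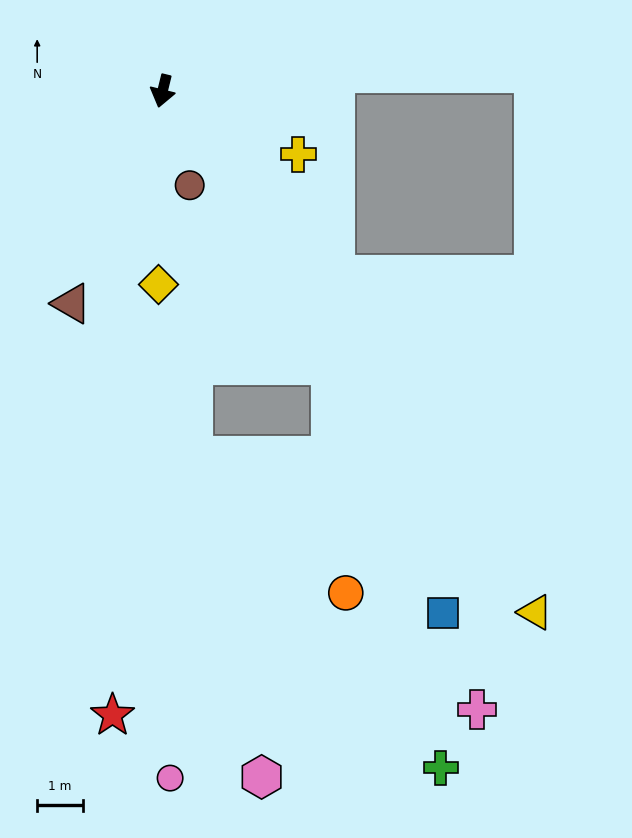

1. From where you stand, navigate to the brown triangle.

turn right 9°, forward 5.0 m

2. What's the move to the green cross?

blocked — turn left 45°, forward 7.0 m, then turn right 16°, forward 9.1 m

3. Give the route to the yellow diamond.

turn left 13°, forward 4.2 m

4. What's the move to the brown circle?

turn left 30°, forward 2.1 m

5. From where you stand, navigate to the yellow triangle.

turn left 49°, forward 14.0 m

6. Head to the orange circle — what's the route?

blocked — turn left 45°, forward 7.0 m, then turn right 28°, forward 5.0 m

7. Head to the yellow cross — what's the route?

turn left 79°, forward 3.3 m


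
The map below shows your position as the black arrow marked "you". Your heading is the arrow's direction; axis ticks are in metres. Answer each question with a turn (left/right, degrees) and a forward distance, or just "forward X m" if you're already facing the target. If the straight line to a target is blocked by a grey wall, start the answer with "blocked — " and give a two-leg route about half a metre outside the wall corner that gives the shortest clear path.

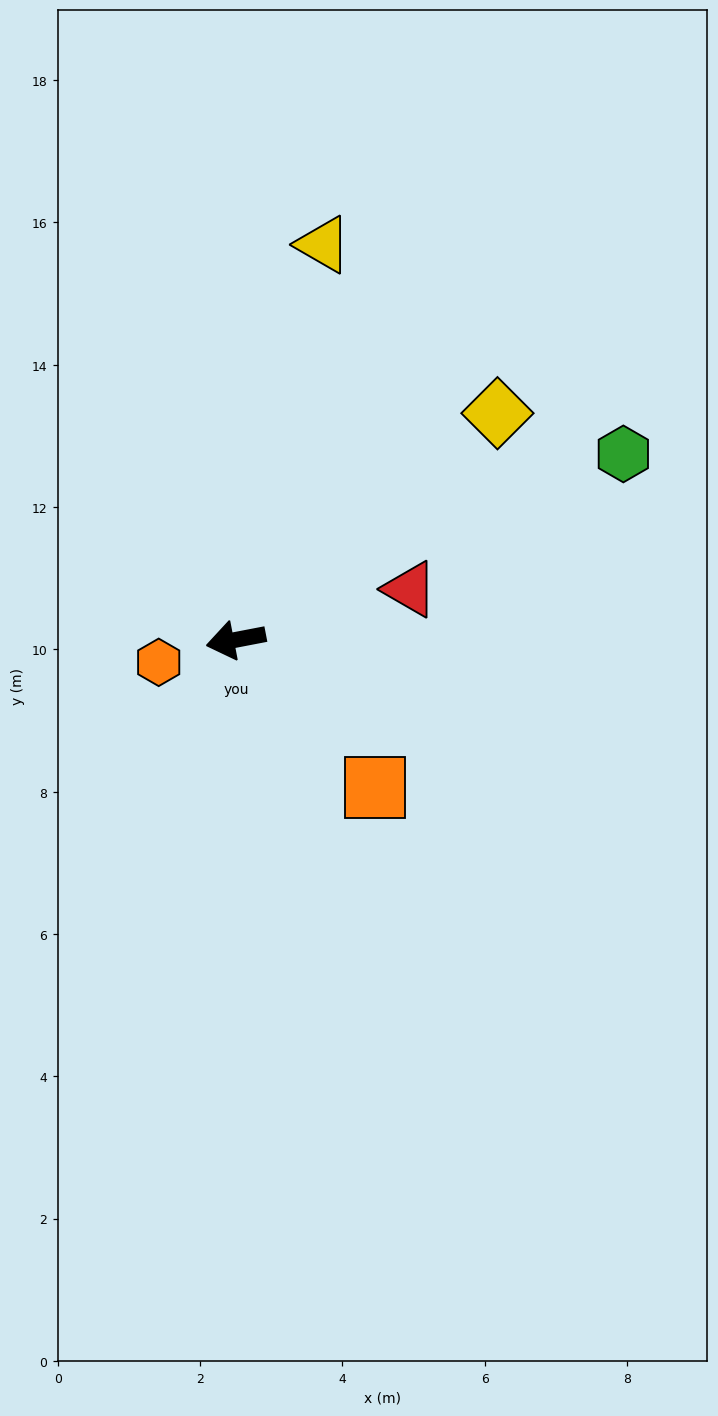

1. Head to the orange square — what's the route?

turn left 122°, forward 2.9 m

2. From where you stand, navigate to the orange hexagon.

turn left 5°, forward 1.1 m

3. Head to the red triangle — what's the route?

turn right 175°, forward 2.5 m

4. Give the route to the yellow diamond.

turn right 150°, forward 4.9 m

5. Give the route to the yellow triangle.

turn right 113°, forward 5.7 m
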